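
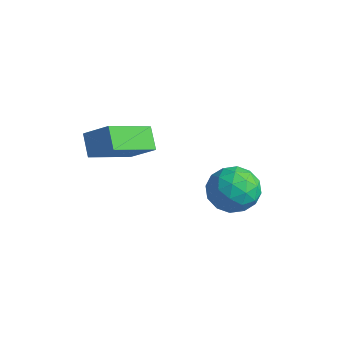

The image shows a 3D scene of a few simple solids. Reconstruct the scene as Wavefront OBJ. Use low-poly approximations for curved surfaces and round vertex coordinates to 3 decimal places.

v 0.29 -2.48 -1.559
v 0.255 -4.077 -0.687
v 1.06 -2.151 -0.925
v 1.025 -3.748 -0.053
v 0.875 -2.792 -2.107
v 0.84 -4.389 -1.235
v 1.645 -2.463 -1.473
v 1.61 -4.06 -0.601
v 3.141 -0.172 -3.284
v 3.444 -0.616 -4.011
v 1.896 0.136 -3.989
v 2.199 -0.308 -4.716
v 1.989 -0.764 -3.964
v 2.758 -0.954 -3.528
v 2.582 0.474 -4.472
v 3.351 0.284 -4.036
v 3.098 -0.217 -4.746
v 2.731 -0.981 -4.432
v 2.609 0.501 -3.568
v 2.242 -0.263 -3.254
v 3.402 -0.421 -3.586
v 1.938 -0.059 -4.414
v 1.815 -0.327 -3.972
v 1.992 -0.588 -4.4
v 2.999 -0.619 -3.302
v 3.176 -0.88 -3.729
v 2.321 -0.967 -3.701
v 2.164 0.4 -4.271
v 2.341 0.139 -4.698
v 3.348 0.108 -3.6
v 3.525 -0.153 -4.028
v 3.019 0.487 -4.299
v 3.376 -0.447 -4.445
v 2.644 -0.266 -4.859
v 2.87 0.193 -4.716
v 3.322 0.081 -4.46
v 3.161 -0.897 -4.26
v 2.429 -0.716 -4.675
v 2.305 -0.983 -4.232
v 2.758 -1.095 -3.976
v 2.957 -0.662 -4.692
v 2.911 0.236 -3.325
v 2.179 0.417 -3.74
v 2.582 0.615 -4.024
v 3.035 0.503 -3.768
v 2.696 -0.214 -3.141
v 1.964 -0.033 -3.555
v 2.018 -0.561 -3.54
v 2.47 -0.673 -3.284
v 2.383 0.182 -3.308
f 2 4 1
f 5 2 1
f 1 4 3
f 3 5 1
f 2 8 4
f 6 2 5
f 6 8 2
f 4 8 3
f 7 5 3
f 3 8 7
f 7 6 5
f 8 6 7
f 9 46 25
f 46 20 49
f 25 49 14
f 46 49 25
f 9 25 21
f 25 14 26
f 21 26 10
f 25 26 21
f 9 21 30
f 21 10 31
f 30 31 16
f 21 31 30
f 9 30 42
f 30 16 45
f 42 45 19
f 30 45 42
f 9 42 46
f 42 19 50
f 46 50 20
f 42 50 46
f 10 26 37
f 26 14 40
f 37 40 18
f 26 40 37
f 14 49 27
f 49 20 48
f 27 48 13
f 49 48 27
f 20 50 47
f 50 19 43
f 47 43 11
f 50 43 47
f 19 45 44
f 45 16 32
f 44 32 15
f 45 32 44
f 16 31 36
f 31 10 33
f 36 33 17
f 31 33 36
f 12 38 24
f 38 18 39
f 24 39 13
f 38 39 24
f 12 24 22
f 24 13 23
f 22 23 11
f 24 23 22
f 12 22 29
f 22 11 28
f 29 28 15
f 22 28 29
f 12 29 34
f 29 15 35
f 34 35 17
f 29 35 34
f 12 34 38
f 34 17 41
f 38 41 18
f 34 41 38
f 13 39 27
f 39 18 40
f 27 40 14
f 39 40 27
f 11 23 47
f 23 13 48
f 47 48 20
f 23 48 47
f 15 28 44
f 28 11 43
f 44 43 19
f 28 43 44
f 17 35 36
f 35 15 32
f 36 32 16
f 35 32 36
f 18 41 37
f 41 17 33
f 37 33 10
f 41 33 37



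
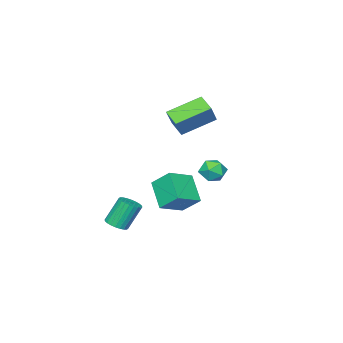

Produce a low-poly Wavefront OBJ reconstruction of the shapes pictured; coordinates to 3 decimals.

v -1.441 1.328 0.64
v -0.687 1.636 0.546
v -0.933 0.104 0.714
v -0.179 0.412 0.62
v -0.597 0.555 1.311
v -0.911 1.311 1.265
v -0.709 0.429 -0.005
v -1.023 1.185 -0.051
v -0.234 1.08 0.147
v -0.165 1.158 0.961
v -1.455 0.582 0.299
v -1.386 0.66 1.113
v 2.593 -2.73 -3.217
v 2.922 -3.24 -2.933
v 2.236 -2.86 -1.459
v 1.907 -2.35 -1.743
v 3.094 -3.045 -2.903
v 2.408 -2.666 -1.429
v 3.19 -2.802 -2.921
v 2.504 -2.423 -1.446
v 3.194 -2.549 -2.984
v 2.508 -2.169 -1.509
v 3.108 -2.323 -3.083
v 2.422 -1.943 -1.608
v 2.943 -2.158 -3.202
v 2.257 -1.779 -1.727
v 2.724 -2.081 -3.323
v 2.038 -1.702 -1.848
v 2.486 -2.103 -3.428
v 1.8 -1.723 -1.954
v 2.264 -2.22 -3.501
v 1.578 -1.84 -2.027
v 2.092 -2.414 -3.531
v 1.406 -2.035 -2.057
v 1.996 -2.657 -3.514
v 1.31 -2.278 -2.039
v 1.992 -2.911 -3.451
v 1.306 -2.531 -1.976
v 2.078 -3.137 -3.352
v 1.392 -2.757 -1.877
v 2.243 -3.301 -3.233
v 1.557 -2.922 -1.758
v 2.462 -3.378 -3.112
v 1.776 -2.999 -1.637
v 2.7 -3.357 -3.006
v 2.014 -2.977 -1.532
v -0.805 -1.273 2.57
v -1.119 -2.221 3.054
v -2.432 -0.291 3.441
v -2.745 -1.239 3.924
v -0.015 -0.961 3.696
v -0.328 -1.909 4.179
v -1.641 0.021 4.566
v -1.955 -0.927 5.05
v 0.844 -0.299 -0.221
v 2.269 -0.553 0.387
v 0.625 0.726 0.722
v 2.05 0.472 1.33
v 1.55 0.908 -1.37
v 2.975 0.654 -0.762
v 1.331 1.933 -0.427
v 2.756 1.679 0.181
f 1 12 6
f 1 6 2
f 1 2 8
f 1 8 11
f 1 11 12
f 2 6 10
f 6 12 5
f 12 11 3
f 11 8 7
f 8 2 9
f 4 10 5
f 4 5 3
f 4 3 7
f 4 7 9
f 4 9 10
f 5 10 6
f 3 5 12
f 7 3 11
f 9 7 8
f 10 9 2
f 14 13 17
f 14 17 15
f 15 17 18
f 15 18 16
f 17 13 19
f 17 19 18
f 18 19 20
f 18 20 16
f 19 13 21
f 19 21 20
f 20 21 22
f 20 22 16
f 21 13 23
f 21 23 22
f 22 23 24
f 22 24 16
f 23 13 25
f 23 25 24
f 24 25 26
f 24 26 16
f 25 13 27
f 25 27 26
f 26 27 28
f 26 28 16
f 27 13 29
f 27 29 28
f 28 29 30
f 28 30 16
f 29 13 31
f 29 31 30
f 30 31 32
f 30 32 16
f 31 13 33
f 31 33 32
f 32 33 34
f 32 34 16
f 33 13 35
f 33 35 34
f 34 35 36
f 34 36 16
f 35 13 37
f 35 37 36
f 36 37 38
f 36 38 16
f 37 13 39
f 37 39 38
f 38 39 40
f 38 40 16
f 39 13 41
f 39 41 40
f 40 41 42
f 40 42 16
f 41 13 43
f 41 43 42
f 42 43 44
f 42 44 16
f 43 13 45
f 43 45 44
f 44 45 46
f 44 46 16
f 45 13 14
f 45 14 46
f 46 14 15
f 46 15 16
f 48 50 47
f 51 48 47
f 47 50 49
f 49 51 47
f 48 54 50
f 52 48 51
f 52 54 48
f 50 54 49
f 53 51 49
f 49 54 53
f 53 52 51
f 54 52 53
f 56 58 55
f 59 56 55
f 55 58 57
f 57 59 55
f 56 62 58
f 60 56 59
f 60 62 56
f 58 62 57
f 61 59 57
f 57 62 61
f 61 60 59
f 62 60 61



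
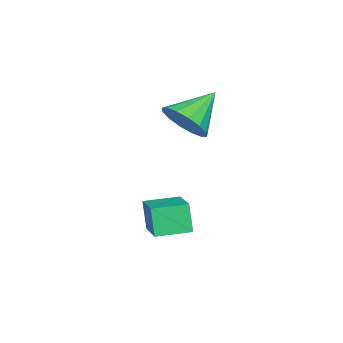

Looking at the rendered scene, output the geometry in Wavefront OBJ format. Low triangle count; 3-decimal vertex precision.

v 2.385 -3.432 -3.974
v 2.133 -3.659 -2.917
v 3.525 -2.701 -3.545
v 3.273 -2.929 -2.488
v 3.047 -4.431 -4.032
v 2.795 -4.659 -2.975
v 4.187 -3.701 -3.603
v 3.935 -3.928 -2.546
v 1.818 -3.641 0.254
v 2.436 -3.266 0.79
v 0.662 -3.039 1.166
v 2.347 -2.944 0.464
v 2.116 -2.81 0.083
v 1.805 -2.898 -0.253
v 1.498 -3.185 -0.453
v 1.276 -3.595 -0.463
v 1.199 -4.017 -0.281
v 1.288 -4.338 0.044
v 1.519 -4.473 0.426
v 1.83 -4.385 0.762
v 2.138 -4.097 0.961
v 2.359 -3.688 0.972
f 2 4 1
f 5 2 1
f 1 4 3
f 3 5 1
f 2 8 4
f 6 2 5
f 6 8 2
f 4 8 3
f 7 5 3
f 3 8 7
f 7 6 5
f 8 6 7
f 10 9 12
f 10 12 11
f 12 9 13
f 12 13 11
f 13 9 14
f 13 14 11
f 14 9 15
f 14 15 11
f 15 9 16
f 15 16 11
f 16 9 17
f 16 17 11
f 17 9 18
f 17 18 11
f 18 9 19
f 18 19 11
f 19 9 20
f 19 20 11
f 20 9 21
f 20 21 11
f 21 9 22
f 21 22 11
f 22 9 10
f 22 10 11



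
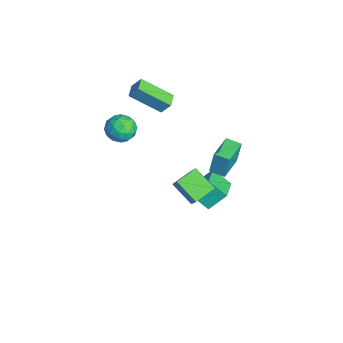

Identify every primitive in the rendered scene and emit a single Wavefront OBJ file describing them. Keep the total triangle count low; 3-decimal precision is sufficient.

v -0.225 3.659 -4.548
v -0.906 2.776 -3.701
v -0.198 4.679 -3.462
v -0.879 3.796 -2.616
v 1.199 3.064 -4.024
v 0.518 2.181 -3.178
v 1.226 4.084 -2.939
v 0.545 3.201 -2.092
v 2.284 1.846 -2.044
v 1.191 1.032 -1.166
v 1.683 3.018 -1.705
v 0.591 2.204 -0.828
v 3.029 1.936 -1.032
v 1.937 1.122 -0.155
v 2.429 3.108 -0.694
v 1.336 2.294 0.184
v -2.425 -0.312 1.169
v -1.485 -0.538 1.138
v -2.795 -1.822 0.982
v -1.855 -2.048 0.951
v -2.252 -1.743 1.779
v -2.024 -0.81 1.894
v -2.256 -1.55 0.226
v -2.028 -0.617 0.341
v -1.381 -1.303 0.555
v -1.378 -1.423 1.515
v -2.902 -0.937 0.605
v -2.899 -1.057 1.565
v -1.923 -0.293 1.17
v -2.357 -2.067 0.95
v -2.59 -1.888 1.436
v -2.038 -2.021 1.418
v -2.239 -0.453 1.615
v -1.687 -0.586 1.596
v -2.137 -1.294 1.973
v -2.593 -1.774 0.524
v -2.041 -1.907 0.505
v -2.242 -0.339 0.702
v -1.69 -0.472 0.684
v -2.143 -1.066 0.147
v -1.309 -0.875 0.809
v -1.526 -1.762 0.699
v -1.762 -1.47 0.273
v -1.628 -0.921 0.341
v -1.307 -0.946 1.373
v -1.524 -1.833 1.263
v -1.758 -1.654 1.75
v -1.624 -1.105 1.818
v -1.246 -1.395 1.031
v -2.756 -0.527 0.857
v -2.973 -1.414 0.747
v -2.656 -1.255 0.302
v -2.522 -0.706 0.37
v -2.754 -0.598 1.421
v -2.971 -1.485 1.311
v -2.652 -1.439 1.779
v -2.518 -0.89 1.847
v -3.034 -0.965 1.089
v -2.565 1.351 2.523
v -3.144 -0.333 3.799
v -2.311 1.84 3.284
v -2.889 0.157 4.56
v -1.751 1.023 2.46
v -2.329 -0.66 3.736
v -1.496 1.513 3.221
v -2.075 -0.171 4.497
v 4.289 2.337 3.051
v 4.283 2.577 4.491
v 2.969 3.296 2.885
v 2.963 3.537 4.325
v 4.817 3.043 2.935
v 4.811 3.284 4.375
v 3.497 4.003 2.769
v 3.491 4.243 4.209
f 2 4 1
f 5 2 1
f 1 4 3
f 3 5 1
f 2 8 4
f 6 2 5
f 6 8 2
f 4 8 3
f 7 5 3
f 3 8 7
f 7 6 5
f 8 6 7
f 10 12 9
f 13 10 9
f 9 12 11
f 11 13 9
f 10 16 12
f 14 10 13
f 14 16 10
f 12 16 11
f 15 13 11
f 11 16 15
f 15 14 13
f 16 14 15
f 17 54 33
f 54 28 57
f 33 57 22
f 54 57 33
f 17 33 29
f 33 22 34
f 29 34 18
f 33 34 29
f 17 29 38
f 29 18 39
f 38 39 24
f 29 39 38
f 17 38 50
f 38 24 53
f 50 53 27
f 38 53 50
f 17 50 54
f 50 27 58
f 54 58 28
f 50 58 54
f 18 34 45
f 34 22 48
f 45 48 26
f 34 48 45
f 22 57 35
f 57 28 56
f 35 56 21
f 57 56 35
f 28 58 55
f 58 27 51
f 55 51 19
f 58 51 55
f 27 53 52
f 53 24 40
f 52 40 23
f 53 40 52
f 24 39 44
f 39 18 41
f 44 41 25
f 39 41 44
f 20 46 32
f 46 26 47
f 32 47 21
f 46 47 32
f 20 32 30
f 32 21 31
f 30 31 19
f 32 31 30
f 20 30 37
f 30 19 36
f 37 36 23
f 30 36 37
f 20 37 42
f 37 23 43
f 42 43 25
f 37 43 42
f 20 42 46
f 42 25 49
f 46 49 26
f 42 49 46
f 21 47 35
f 47 26 48
f 35 48 22
f 47 48 35
f 19 31 55
f 31 21 56
f 55 56 28
f 31 56 55
f 23 36 52
f 36 19 51
f 52 51 27
f 36 51 52
f 25 43 44
f 43 23 40
f 44 40 24
f 43 40 44
f 26 49 45
f 49 25 41
f 45 41 18
f 49 41 45
f 60 62 59
f 63 60 59
f 59 62 61
f 61 63 59
f 60 66 62
f 64 60 63
f 64 66 60
f 62 66 61
f 65 63 61
f 61 66 65
f 65 64 63
f 66 64 65
f 68 70 67
f 71 68 67
f 67 70 69
f 69 71 67
f 68 74 70
f 72 68 71
f 72 74 68
f 70 74 69
f 73 71 69
f 69 74 73
f 73 72 71
f 74 72 73



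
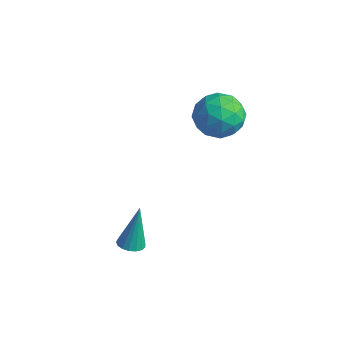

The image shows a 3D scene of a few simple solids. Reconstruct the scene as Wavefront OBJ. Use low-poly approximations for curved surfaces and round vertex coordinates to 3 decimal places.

v -1.281 -4.004 -2.212
v -0.705 -3.937 -2.219
v -1.319 -3.496 -0.268
v -0.802 -3.686 -2.286
v -1.009 -3.507 -2.337
v -1.278 -3.443 -2.359
v -1.548 -3.507 -2.347
v -1.756 -3.685 -2.305
v -1.856 -3.936 -2.241
v -1.825 -4.203 -2.171
v -1.668 -4.424 -2.11
v -1.423 -4.549 -2.073
v -1.146 -4.549 -2.067
v -0.899 -4.424 -2.095
v -0.74 -4.203 -2.15
v -2.016 1.754 1.853
v -1.115 1.083 1.691
v -2.405 0.857 3.409
v -1.504 0.186 3.247
v -1.357 1.282 3.502
v -1.116 1.837 2.541
v -2.404 0.103 2.559
v -2.163 0.658 1.598
v -1.354 0.063 2.128
v -0.707 0.791 2.71
v -2.813 1.149 2.39
v -2.166 1.877 2.972
v -1.531 1.498 1.636
v -1.989 0.442 3.464
v -1.902 1.087 3.614
v -1.372 0.693 3.519
v -1.532 1.941 2.135
v -1.002 1.546 2.04
v -1.144 1.663 3.104
v -2.518 0.394 3.06
v -1.988 -0.001 2.965
v -2.148 1.247 1.581
v -1.618 0.853 1.486
v -2.376 0.277 1.996
v -1.142 0.503 1.797
v -1.371 -0.024 2.711
v -1.9 -0.073 2.307
v -1.759 0.253 1.742
v -0.762 0.932 2.14
v -0.99 0.404 3.054
v -0.904 1.049 3.204
v -0.763 1.375 2.639
v -0.903 0.332 2.396
v -2.53 1.536 2.046
v -2.758 1.008 2.96
v -2.757 0.565 2.461
v -2.616 0.891 1.896
v -2.149 1.964 2.389
v -2.378 1.437 3.303
v -1.761 1.687 3.358
v -1.62 2.013 2.793
v -2.617 1.608 2.704
f 2 1 4
f 2 4 3
f 4 1 5
f 4 5 3
f 5 1 6
f 5 6 3
f 6 1 7
f 6 7 3
f 7 1 8
f 7 8 3
f 8 1 9
f 8 9 3
f 9 1 10
f 9 10 3
f 10 1 11
f 10 11 3
f 11 1 12
f 11 12 3
f 12 1 13
f 12 13 3
f 13 1 14
f 13 14 3
f 14 1 15
f 14 15 3
f 15 1 2
f 15 2 3
f 16 53 32
f 53 27 56
f 32 56 21
f 53 56 32
f 16 32 28
f 32 21 33
f 28 33 17
f 32 33 28
f 16 28 37
f 28 17 38
f 37 38 23
f 28 38 37
f 16 37 49
f 37 23 52
f 49 52 26
f 37 52 49
f 16 49 53
f 49 26 57
f 53 57 27
f 49 57 53
f 17 33 44
f 33 21 47
f 44 47 25
f 33 47 44
f 21 56 34
f 56 27 55
f 34 55 20
f 56 55 34
f 27 57 54
f 57 26 50
f 54 50 18
f 57 50 54
f 26 52 51
f 52 23 39
f 51 39 22
f 52 39 51
f 23 38 43
f 38 17 40
f 43 40 24
f 38 40 43
f 19 45 31
f 45 25 46
f 31 46 20
f 45 46 31
f 19 31 29
f 31 20 30
f 29 30 18
f 31 30 29
f 19 29 36
f 29 18 35
f 36 35 22
f 29 35 36
f 19 36 41
f 36 22 42
f 41 42 24
f 36 42 41
f 19 41 45
f 41 24 48
f 45 48 25
f 41 48 45
f 20 46 34
f 46 25 47
f 34 47 21
f 46 47 34
f 18 30 54
f 30 20 55
f 54 55 27
f 30 55 54
f 22 35 51
f 35 18 50
f 51 50 26
f 35 50 51
f 24 42 43
f 42 22 39
f 43 39 23
f 42 39 43
f 25 48 44
f 48 24 40
f 44 40 17
f 48 40 44



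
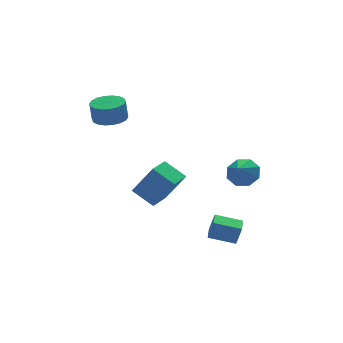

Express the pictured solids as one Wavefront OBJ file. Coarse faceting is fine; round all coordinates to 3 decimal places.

v -1.206 2.934 2.338
v -0.663 2.171 2.423
v -0.771 2.224 3.586
v -1.314 2.986 3.502
v -0.386 2.485 2.434
v -0.494 2.537 3.598
v -0.272 2.887 2.427
v -0.379 2.939 3.59
v -0.342 3.298 2.402
v -0.45 3.351 3.565
v -0.584 3.638 2.364
v -0.691 3.69 3.528
v -0.949 3.838 2.321
v -1.056 3.89 3.485
v -1.365 3.859 2.282
v -1.472 3.911 3.446
v -1.749 3.696 2.254
v -1.857 3.749 3.417
v -2.026 3.383 2.242
v -2.134 3.435 3.406
v -2.141 2.981 2.25
v -2.248 3.033 3.413
v -2.07 2.569 2.275
v -2.178 2.622 3.438
v -1.829 2.23 2.312
v -1.936 2.282 3.476
v -1.464 2.03 2.355
v -1.571 2.082 3.519
v -1.048 2.009 2.394
v -1.155 2.061 3.558
v -1.126 -1.728 -1.757
v -0.289 -2.398 -0.045
v -1.791 -0.672 -1.019
v -0.954 -1.342 0.694
v 0.014 -0.858 -1.974
v 0.851 -1.528 -0.261
v -0.651 0.198 -1.235
v 0.186 -0.472 0.477
v 0.889 -3.738 -3.57
v 1.138 -3.869 -2.496
v 1.429 -2.897 -3.593
v 1.678 -3.027 -2.519
v 2.082 -4.513 -3.941
v 2.331 -4.643 -2.867
v 2.622 -3.671 -3.964
v 2.871 -3.802 -2.89
v 3.28 -3.059 0.145
v 4.026 -3.417 0.524
v 2.62 -3.621 0.915
v 3.846 -2.809 0.813
v 3.334 -2.348 0.71
v 2.791 -2.303 0.276
v 2.535 -2.702 -0.234
v 2.715 -3.309 -0.523
v 3.227 -3.77 -0.42
v 3.77 -3.815 0.014
f 2 1 5
f 2 5 3
f 3 5 6
f 3 6 4
f 5 1 7
f 5 7 6
f 6 7 8
f 6 8 4
f 7 1 9
f 7 9 8
f 8 9 10
f 8 10 4
f 9 1 11
f 9 11 10
f 10 11 12
f 10 12 4
f 11 1 13
f 11 13 12
f 12 13 14
f 12 14 4
f 13 1 15
f 13 15 14
f 14 15 16
f 14 16 4
f 15 1 17
f 15 17 16
f 16 17 18
f 16 18 4
f 17 1 19
f 17 19 18
f 18 19 20
f 18 20 4
f 19 1 21
f 19 21 20
f 20 21 22
f 20 22 4
f 21 1 23
f 21 23 22
f 22 23 24
f 22 24 4
f 23 1 25
f 23 25 24
f 24 25 26
f 24 26 4
f 25 1 27
f 25 27 26
f 26 27 28
f 26 28 4
f 27 1 29
f 27 29 28
f 28 29 30
f 28 30 4
f 29 1 2
f 29 2 30
f 30 2 3
f 30 3 4
f 32 34 31
f 35 32 31
f 31 34 33
f 33 35 31
f 32 38 34
f 36 32 35
f 36 38 32
f 34 38 33
f 37 35 33
f 33 38 37
f 37 36 35
f 38 36 37
f 40 42 39
f 43 40 39
f 39 42 41
f 41 43 39
f 40 46 42
f 44 40 43
f 44 46 40
f 42 46 41
f 45 43 41
f 41 46 45
f 45 44 43
f 46 44 45
f 48 47 50
f 48 50 49
f 50 47 51
f 50 51 49
f 51 47 52
f 51 52 49
f 52 47 53
f 52 53 49
f 53 47 54
f 53 54 49
f 54 47 55
f 54 55 49
f 55 47 56
f 55 56 49
f 56 47 48
f 56 48 49



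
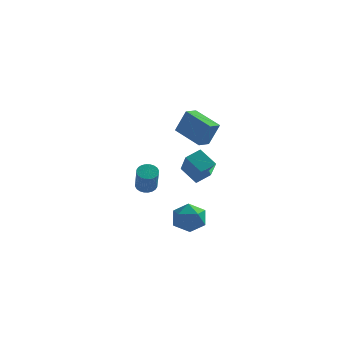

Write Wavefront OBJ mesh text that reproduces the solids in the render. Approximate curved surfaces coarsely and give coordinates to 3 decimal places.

v 0.568 -0.724 0.207
v -0.489 -0.349 1.094
v -0.154 0.633 -1.225
v -1.211 1.008 -0.337
v 1.211 0.072 0.637
v 0.154 0.447 1.525
v 0.489 1.429 -0.794
v -0.568 1.804 0.093
v -0.733 1.309 -3.583
v 0.332 0.875 -3.462
v -1.272 -0.255 -4.458
v -0.207 -0.689 -4.337
v -0.882 -0.548 -3.409
v -0.55 0.419 -2.868
v -0.39 0.201 -5.052
v -0.058 1.168 -4.511
v 0.544 0.19 -4.37
v 0.24 -0.273 -3.354
v -1.18 0.893 -4.566
v -1.484 0.43 -3.55
v -1.11 -0.374 3.187
v -0.45 -0.405 4.721
v -0.772 0.44 3.059
v -0.112 0.408 4.593
v 0.572 -1.188 2.447
v 1.232 -1.22 3.981
v 0.91 -0.375 2.319
v 1.57 -0.406 3.853
v -3.821 2.38 -2.45
v -3.172 2.505 -2.56
v -2.691 1.386 -1
v -3.339 1.26 -0.89
v -3.235 2.702 -2.4
v -2.754 1.582 -0.839
v -3.388 2.849 -2.247
v -2.907 1.73 -0.686
v -3.606 2.925 -2.125
v -3.125 1.806 -0.565
v -3.857 2.918 -2.053
v -3.376 1.799 -0.492
v -4.103 2.829 -2.041
v -3.622 1.71 -0.48
v -4.305 2.672 -2.092
v -3.824 1.552 -0.531
v -4.434 2.47 -2.197
v -3.953 1.35 -0.636
v -4.469 2.254 -2.34
v -3.988 1.135 -0.78
v -4.406 2.058 -2.501
v -3.925 0.938 -0.94
v -4.253 1.91 -2.654
v -3.772 0.791 -1.093
v -4.035 1.834 -2.775
v -3.554 0.715 -1.215
v -3.784 1.841 -2.848
v -3.303 0.722 -1.287
v -3.538 1.93 -2.86
v -3.057 0.811 -1.299
v -3.336 2.088 -2.809
v -2.855 0.968 -1.248
v -3.207 2.29 -2.704
v -2.726 1.17 -1.143
f 2 4 1
f 5 2 1
f 1 4 3
f 3 5 1
f 2 8 4
f 6 2 5
f 6 8 2
f 4 8 3
f 7 5 3
f 3 8 7
f 7 6 5
f 8 6 7
f 9 20 14
f 9 14 10
f 9 10 16
f 9 16 19
f 9 19 20
f 10 14 18
f 14 20 13
f 20 19 11
f 19 16 15
f 16 10 17
f 12 18 13
f 12 13 11
f 12 11 15
f 12 15 17
f 12 17 18
f 13 18 14
f 11 13 20
f 15 11 19
f 17 15 16
f 18 17 10
f 22 24 21
f 25 22 21
f 21 24 23
f 23 25 21
f 22 28 24
f 26 22 25
f 26 28 22
f 24 28 23
f 27 25 23
f 23 28 27
f 27 26 25
f 28 26 27
f 30 29 33
f 30 33 31
f 31 33 34
f 31 34 32
f 33 29 35
f 33 35 34
f 34 35 36
f 34 36 32
f 35 29 37
f 35 37 36
f 36 37 38
f 36 38 32
f 37 29 39
f 37 39 38
f 38 39 40
f 38 40 32
f 39 29 41
f 39 41 40
f 40 41 42
f 40 42 32
f 41 29 43
f 41 43 42
f 42 43 44
f 42 44 32
f 43 29 45
f 43 45 44
f 44 45 46
f 44 46 32
f 45 29 47
f 45 47 46
f 46 47 48
f 46 48 32
f 47 29 49
f 47 49 48
f 48 49 50
f 48 50 32
f 49 29 51
f 49 51 50
f 50 51 52
f 50 52 32
f 51 29 53
f 51 53 52
f 52 53 54
f 52 54 32
f 53 29 55
f 53 55 54
f 54 55 56
f 54 56 32
f 55 29 57
f 55 57 56
f 56 57 58
f 56 58 32
f 57 29 59
f 57 59 58
f 58 59 60
f 58 60 32
f 59 29 61
f 59 61 60
f 60 61 62
f 60 62 32
f 61 29 30
f 61 30 62
f 62 30 31
f 62 31 32



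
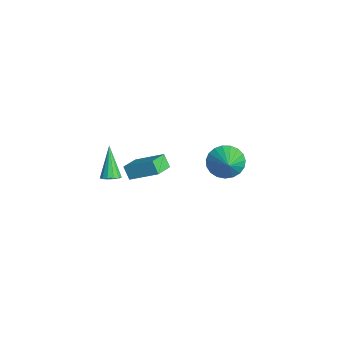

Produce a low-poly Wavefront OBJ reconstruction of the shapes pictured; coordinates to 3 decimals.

v -0.114 -3.88 1.154
v 0.264 -3.549 1.351
v -1.106 -3.7 2.766
v 0.063 -3.372 1.207
v -0.196 -3.357 1.046
v -0.428 -3.507 0.92
v -0.561 -3.776 0.868
v -0.552 -4.078 0.907
v -0.404 -4.316 1.025
v -0.164 -4.416 1.183
v 0.091 -4.346 1.333
v 0.281 -4.127 1.425
v 0.346 -3.83 1.432
v -1.162 -2.381 1.315
v -0.255 -1.138 2.249
v -0.718 -2.197 0.638
v 0.189 -0.954 1.572
v -0.389 -3.166 1.608
v 0.518 -1.923 2.542
v 0.055 -2.982 0.931
v 0.962 -1.739 1.865
v -3.488 3.035 -2.121
v -2.9 3.285 -2.953
v -2.172 2.805 -1.259
v -2.958 3.674 -2.762
v -3.107 3.952 -2.46
v -3.322 4.071 -2.1
v -3.566 4.011 -1.743
v -3.796 3.782 -1.451
v -3.974 3.424 -1.275
v -4.067 2.999 -1.245
v -4.061 2.58 -1.367
v -3.955 2.239 -1.619
v -3.769 2.036 -1.957
v -3.534 2.006 -2.324
v -3.292 2.153 -2.656
v -3.083 2.453 -2.895
v -2.945 2.854 -3
f 2 1 4
f 2 4 3
f 4 1 5
f 4 5 3
f 5 1 6
f 5 6 3
f 6 1 7
f 6 7 3
f 7 1 8
f 7 8 3
f 8 1 9
f 8 9 3
f 9 1 10
f 9 10 3
f 10 1 11
f 10 11 3
f 11 1 12
f 11 12 3
f 12 1 13
f 12 13 3
f 13 1 2
f 13 2 3
f 15 17 14
f 18 15 14
f 14 17 16
f 16 18 14
f 15 21 17
f 19 15 18
f 19 21 15
f 17 21 16
f 20 18 16
f 16 21 20
f 20 19 18
f 21 19 20
f 23 22 25
f 23 25 24
f 25 22 26
f 25 26 24
f 26 22 27
f 26 27 24
f 27 22 28
f 27 28 24
f 28 22 29
f 28 29 24
f 29 22 30
f 29 30 24
f 30 22 31
f 30 31 24
f 31 22 32
f 31 32 24
f 32 22 33
f 32 33 24
f 33 22 34
f 33 34 24
f 34 22 35
f 34 35 24
f 35 22 36
f 35 36 24
f 36 22 37
f 36 37 24
f 37 22 38
f 37 38 24
f 38 22 23
f 38 23 24



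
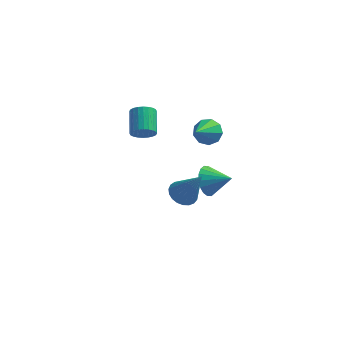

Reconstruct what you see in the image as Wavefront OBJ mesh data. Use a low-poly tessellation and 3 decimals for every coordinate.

v -0.415 -1.496 -0.131
v 0.052 -0.992 -0.268
v 0.455 -1.864 1.471
v -0.154 -0.846 -0.123
v -0.405 -0.812 0.021
v -0.657 -0.897 0.138
v -0.868 -1.085 0.209
v -1 -1.344 0.221
v -1.031 -1.629 0.172
v -0.955 -1.892 0.071
v -0.786 -2.085 -0.065
v -0.553 -2.177 -0.213
v -0.295 -2.151 -0.347
v -0.059 -2.011 -0.443
v 0.116 -1.783 -0.485
v 0.2 -1.505 -0.467
v 0.177 -1.225 -0.39
v 0.158 1.24 1.889
v 0.696 0.894 1.604
v -0.158 -0.06 2.871
v 0.845 1.145 1.984
v 0.672 1.44 2.319
v 0.259 1.642 2.453
v -0.202 1.655 2.322
v -0.494 1.474 1.989
v -0.481 1.184 1.609
v -0.169 0.919 1.359
v 0.296 0.805 1.358
v -2.589 0.552 1.9
v -2.08 0.783 1.682
v -2.322 1.9 2.302
v -2.831 1.668 2.52
v -2.233 0.843 1.515
v -2.475 1.959 2.135
v -2.44 0.858 1.406
v -2.682 1.975 2.027
v -2.669 0.827 1.373
v -2.911 1.944 1.993
v -2.887 0.754 1.42
v -3.129 1.87 2.04
v -3.059 0.65 1.54
v -3.301 1.766 2.16
v -3.159 0.531 1.715
v -3.401 1.648 2.335
v -3.173 0.415 1.918
v -3.415 1.532 2.538
v -3.098 0.32 2.118
v -3.34 1.437 2.738
v -2.945 0.261 2.285
v -3.187 1.377 2.905
v -2.738 0.245 2.393
v -2.98 1.362 3.014
v -2.509 0.276 2.427
v -2.751 1.393 3.047
v -2.291 0.35 2.38
v -2.533 1.466 3
v -2.119 0.454 2.26
v -2.361 1.57 2.88
v -2.019 0.572 2.085
v -2.261 1.689 2.705
v -2.005 0.688 1.882
v -2.247 1.805 2.502
v -0.219 3.599 -3.659
v 0.037 3.162 -4.354
v 0.939 3.421 -3.121
v 0.132 3.522 -4.44
v 0.158 3.898 -4.372
v 0.109 4.214 -4.162
v -0.005 4.409 -3.853
v -0.161 4.443 -3.505
v -0.329 4.31 -3.188
v -0.475 4.036 -2.964
v -0.571 3.675 -2.878
v -0.596 3.3 -2.947
v -0.548 2.983 -3.156
v -0.434 2.789 -3.466
v -0.277 2.755 -3.813
v -0.109 2.888 -4.13
f 2 1 4
f 2 4 3
f 4 1 5
f 4 5 3
f 5 1 6
f 5 6 3
f 6 1 7
f 6 7 3
f 7 1 8
f 7 8 3
f 8 1 9
f 8 9 3
f 9 1 10
f 9 10 3
f 10 1 11
f 10 11 3
f 11 1 12
f 11 12 3
f 12 1 13
f 12 13 3
f 13 1 14
f 13 14 3
f 14 1 15
f 14 15 3
f 15 1 16
f 15 16 3
f 16 1 17
f 16 17 3
f 17 1 2
f 17 2 3
f 19 18 21
f 19 21 20
f 21 18 22
f 21 22 20
f 22 18 23
f 22 23 20
f 23 18 24
f 23 24 20
f 24 18 25
f 24 25 20
f 25 18 26
f 25 26 20
f 26 18 27
f 26 27 20
f 27 18 28
f 27 28 20
f 28 18 19
f 28 19 20
f 30 29 33
f 30 33 31
f 31 33 34
f 31 34 32
f 33 29 35
f 33 35 34
f 34 35 36
f 34 36 32
f 35 29 37
f 35 37 36
f 36 37 38
f 36 38 32
f 37 29 39
f 37 39 38
f 38 39 40
f 38 40 32
f 39 29 41
f 39 41 40
f 40 41 42
f 40 42 32
f 41 29 43
f 41 43 42
f 42 43 44
f 42 44 32
f 43 29 45
f 43 45 44
f 44 45 46
f 44 46 32
f 45 29 47
f 45 47 46
f 46 47 48
f 46 48 32
f 47 29 49
f 47 49 48
f 48 49 50
f 48 50 32
f 49 29 51
f 49 51 50
f 50 51 52
f 50 52 32
f 51 29 53
f 51 53 52
f 52 53 54
f 52 54 32
f 53 29 55
f 53 55 54
f 54 55 56
f 54 56 32
f 55 29 57
f 55 57 56
f 56 57 58
f 56 58 32
f 57 29 59
f 57 59 58
f 58 59 60
f 58 60 32
f 59 29 61
f 59 61 60
f 60 61 62
f 60 62 32
f 61 29 30
f 61 30 62
f 62 30 31
f 62 31 32
f 64 63 66
f 64 66 65
f 66 63 67
f 66 67 65
f 67 63 68
f 67 68 65
f 68 63 69
f 68 69 65
f 69 63 70
f 69 70 65
f 70 63 71
f 70 71 65
f 71 63 72
f 71 72 65
f 72 63 73
f 72 73 65
f 73 63 74
f 73 74 65
f 74 63 75
f 74 75 65
f 75 63 76
f 75 76 65
f 76 63 77
f 76 77 65
f 77 63 78
f 77 78 65
f 78 63 64
f 78 64 65



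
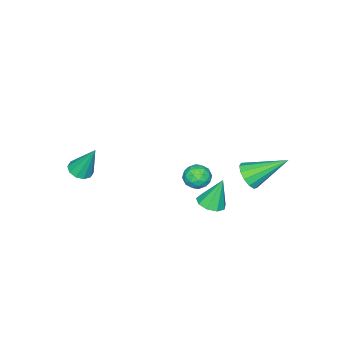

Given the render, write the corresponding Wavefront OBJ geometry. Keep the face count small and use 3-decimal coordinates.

v 0.393 2.109 -0.269
v 0.771 2.697 -0.301
v -0.013 2.451 1.209
v 0.323 2.783 -0.444
v -0.093 2.554 -0.505
v -0.282 2.116 -0.456
v -0.154 1.675 -0.319
v 0.229 1.437 -0.158
v 0.689 1.514 -0.05
v 1.011 1.869 -0.043
v 1.043 2.336 -0.143
v 1.273 2.688 2.171
v 1.843 2.444 2.458
v 0.937 1.656 1.962
v 1.507 1.412 2.249
v 1.032 1.714 2.636
v 1.24 2.352 2.766
v 1.54 1.748 1.654
v 1.748 2.386 1.784
v 2.008 1.863 2.139
v 1.695 1.842 2.745
v 1.085 2.258 1.675
v 0.772 2.237 2.281
v 1.588 2.657 2.333
v 1.192 1.443 2.087
v 0.913 1.621 2.315
v 1.248 1.477 2.483
v 1.233 2.603 2.514
v 1.568 2.459 2.682
v 1.091 2.03 2.787
v 1.212 1.641 1.738
v 1.547 1.497 1.906
v 1.532 2.623 1.937
v 1.867 2.479 2.105
v 1.689 2.07 1.633
v 2.02 2.172 2.314
v 1.822 1.565 2.191
v 1.842 1.762 1.842
v 1.964 2.138 1.918
v 1.835 2.16 2.67
v 1.638 1.553 2.547
v 1.359 1.731 2.775
v 1.481 2.106 2.851
v 1.933 1.818 2.483
v 1.142 2.547 1.873
v 0.945 1.94 1.75
v 1.299 1.994 1.569
v 1.421 2.369 1.645
v 0.958 2.535 2.229
v 0.76 1.928 2.106
v 0.816 1.962 2.502
v 0.938 2.338 2.578
v 0.847 2.282 1.937
v -2.119 2.407 0.051
v -1.744 2.96 -0.331
v -3.101 3.873 1.209
v -2.111 2.888 -0.55
v -2.481 2.663 -0.579
v -2.736 2.356 -0.407
v -2.795 2.066 -0.09
v -2.64 1.884 0.272
v -2.32 1.868 0.564
v -1.936 2.023 0.693
v -1.61 2.3 0.619
v -1.446 2.611 0.364
v -1.496 2.857 0.01
v 3.136 -3.033 1.384
v 3.5 -3.474 1.624
v 3.004 -2.267 2.996
v 3.725 -3.187 1.506
v 3.724 -2.841 1.341
v 3.499 -2.568 1.193
v 3.136 -2.473 1.118
v 2.773 -2.592 1.144
v 2.548 -2.88 1.262
v 2.549 -3.226 1.427
v 2.773 -3.498 1.575
v 3.137 -3.593 1.65
f 2 1 4
f 2 4 3
f 4 1 5
f 4 5 3
f 5 1 6
f 5 6 3
f 6 1 7
f 6 7 3
f 7 1 8
f 7 8 3
f 8 1 9
f 8 9 3
f 9 1 10
f 9 10 3
f 10 1 11
f 10 11 3
f 11 1 2
f 11 2 3
f 12 49 28
f 49 23 52
f 28 52 17
f 49 52 28
f 12 28 24
f 28 17 29
f 24 29 13
f 28 29 24
f 12 24 33
f 24 13 34
f 33 34 19
f 24 34 33
f 12 33 45
f 33 19 48
f 45 48 22
f 33 48 45
f 12 45 49
f 45 22 53
f 49 53 23
f 45 53 49
f 13 29 40
f 29 17 43
f 40 43 21
f 29 43 40
f 17 52 30
f 52 23 51
f 30 51 16
f 52 51 30
f 23 53 50
f 53 22 46
f 50 46 14
f 53 46 50
f 22 48 47
f 48 19 35
f 47 35 18
f 48 35 47
f 19 34 39
f 34 13 36
f 39 36 20
f 34 36 39
f 15 41 27
f 41 21 42
f 27 42 16
f 41 42 27
f 15 27 25
f 27 16 26
f 25 26 14
f 27 26 25
f 15 25 32
f 25 14 31
f 32 31 18
f 25 31 32
f 15 32 37
f 32 18 38
f 37 38 20
f 32 38 37
f 15 37 41
f 37 20 44
f 41 44 21
f 37 44 41
f 16 42 30
f 42 21 43
f 30 43 17
f 42 43 30
f 14 26 50
f 26 16 51
f 50 51 23
f 26 51 50
f 18 31 47
f 31 14 46
f 47 46 22
f 31 46 47
f 20 38 39
f 38 18 35
f 39 35 19
f 38 35 39
f 21 44 40
f 44 20 36
f 40 36 13
f 44 36 40
f 55 54 57
f 55 57 56
f 57 54 58
f 57 58 56
f 58 54 59
f 58 59 56
f 59 54 60
f 59 60 56
f 60 54 61
f 60 61 56
f 61 54 62
f 61 62 56
f 62 54 63
f 62 63 56
f 63 54 64
f 63 64 56
f 64 54 65
f 64 65 56
f 65 54 66
f 65 66 56
f 66 54 55
f 66 55 56
f 68 67 70
f 68 70 69
f 70 67 71
f 70 71 69
f 71 67 72
f 71 72 69
f 72 67 73
f 72 73 69
f 73 67 74
f 73 74 69
f 74 67 75
f 74 75 69
f 75 67 76
f 75 76 69
f 76 67 77
f 76 77 69
f 77 67 78
f 77 78 69
f 78 67 68
f 78 68 69



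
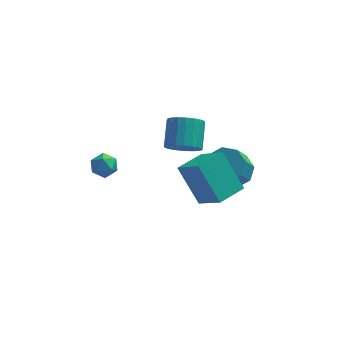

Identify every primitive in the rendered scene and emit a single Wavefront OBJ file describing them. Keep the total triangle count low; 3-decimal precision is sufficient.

v 3.901 3.632 -2.696
v 4.678 2.951 -2.814
v 4.217 2.228 -1.683
v 3.439 2.908 -1.564
v 4.876 3.561 -2.343
v 4.415 2.838 -1.212
v 4.503 4.213 -2.079
v 4.042 3.489 -0.947
v 3.777 4.524 -2.176
v 3.316 3.8 -1.044
v 3.123 4.312 -2.577
v 2.662 3.589 -1.446
v 2.925 3.702 -3.048
v 2.464 2.979 -1.917
v 3.298 3.051 -3.313
v 2.837 2.327 -2.181
v 4.024 2.74 -3.216
v 3.563 2.016 -2.084
v -2.031 -1.609 3.576
v -1.652 -1.539 2.999
v -2.288 -2.661 3.281
v -1.909 -2.591 2.704
v -1.597 -2.613 3.323
v -1.438 -1.962 3.506
v -2.502 -2.238 2.774
v -2.343 -1.587 2.957
v -1.943 -1.928 2.503
v -1.384 -2.159 2.843
v -2.556 -2.041 3.437
v -1.997 -2.272 3.777
v 3.174 -3.037 1.441
v 2.198 -2.089 3.132
v 2.232 -2.028 0.332
v 1.257 -1.08 2.023
v 4.243 -2 1.477
v 3.268 -1.052 3.168
v 3.302 -0.991 0.368
v 2.326 -0.043 2.059
v 1.462 2.908 -0.298
v 2.371 2.931 -0.44
v 2.487 4.196 0.517
v 1.578 4.172 0.658
v 2.241 3.156 -0.721
v 2.357 4.421 0.236
v 1.976 3.338 -0.929
v 2.092 4.602 0.028
v 1.623 3.445 -1.028
v 1.738 4.71 -0.071
v 1.241 3.459 -1.001
v 1.357 4.724 -0.044
v 0.898 3.378 -0.852
v 1.014 4.643 0.105
v 0.653 3.216 -0.608
v 0.768 4.481 0.349
v 0.547 3 -0.31
v 0.663 4.265 0.647
v 0.6 2.769 -0.01
v 0.715 4.033 0.946
v 0.801 2.561 0.24
v 0.917 3.826 1.196
v 1.117 2.413 0.397
v 1.233 3.678 1.353
v 1.493 2.351 0.433
v 1.609 3.616 1.39
v 1.863 2.385 0.344
v 1.979 3.65 1.301
v 2.164 2.509 0.143
v 2.28 3.774 1.1
v 2.344 2.703 -0.134
v 2.46 3.967 0.823
f 2 1 5
f 2 5 3
f 3 5 6
f 3 6 4
f 5 1 7
f 5 7 6
f 6 7 8
f 6 8 4
f 7 1 9
f 7 9 8
f 8 9 10
f 8 10 4
f 9 1 11
f 9 11 10
f 10 11 12
f 10 12 4
f 11 1 13
f 11 13 12
f 12 13 14
f 12 14 4
f 13 1 15
f 13 15 14
f 14 15 16
f 14 16 4
f 15 1 17
f 15 17 16
f 16 17 18
f 16 18 4
f 17 1 2
f 17 2 18
f 18 2 3
f 18 3 4
f 19 30 24
f 19 24 20
f 19 20 26
f 19 26 29
f 19 29 30
f 20 24 28
f 24 30 23
f 30 29 21
f 29 26 25
f 26 20 27
f 22 28 23
f 22 23 21
f 22 21 25
f 22 25 27
f 22 27 28
f 23 28 24
f 21 23 30
f 25 21 29
f 27 25 26
f 28 27 20
f 32 34 31
f 35 32 31
f 31 34 33
f 33 35 31
f 32 38 34
f 36 32 35
f 36 38 32
f 34 38 33
f 37 35 33
f 33 38 37
f 37 36 35
f 38 36 37
f 40 39 43
f 40 43 41
f 41 43 44
f 41 44 42
f 43 39 45
f 43 45 44
f 44 45 46
f 44 46 42
f 45 39 47
f 45 47 46
f 46 47 48
f 46 48 42
f 47 39 49
f 47 49 48
f 48 49 50
f 48 50 42
f 49 39 51
f 49 51 50
f 50 51 52
f 50 52 42
f 51 39 53
f 51 53 52
f 52 53 54
f 52 54 42
f 53 39 55
f 53 55 54
f 54 55 56
f 54 56 42
f 55 39 57
f 55 57 56
f 56 57 58
f 56 58 42
f 57 39 59
f 57 59 58
f 58 59 60
f 58 60 42
f 59 39 61
f 59 61 60
f 60 61 62
f 60 62 42
f 61 39 63
f 61 63 62
f 62 63 64
f 62 64 42
f 63 39 65
f 63 65 64
f 64 65 66
f 64 66 42
f 65 39 67
f 65 67 66
f 66 67 68
f 66 68 42
f 67 39 69
f 67 69 68
f 68 69 70
f 68 70 42
f 69 39 40
f 69 40 70
f 70 40 41
f 70 41 42



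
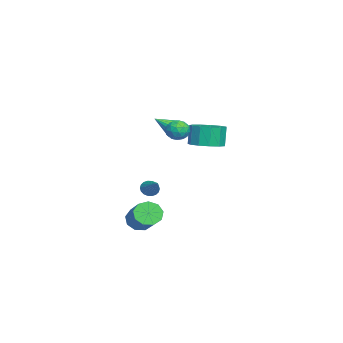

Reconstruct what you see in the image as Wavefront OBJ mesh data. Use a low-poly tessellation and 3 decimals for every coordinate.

v 0.305 2.215 3.923
v 0.691 2.349 3.349
v 0.889 1.251 4.091
v 1.275 1.385 3.517
v 1.347 1.785 4.092
v 0.987 2.382 3.988
v 0.593 1.218 3.452
v 0.233 1.815 3.348
v 0.869 1.733 3.058
v 1.335 2.084 3.453
v 0.245 1.516 3.987
v 0.711 1.867 4.382
v 0.447 2.367 3.622
v 1.133 1.233 3.818
v 1.176 1.469 4.156
v 1.403 1.547 3.819
v 0.621 2.386 3.997
v 0.848 2.465 3.66
v 1.233 2.133 4.096
v 0.732 1.135 3.78
v 0.959 1.214 3.443
v 0.177 2.053 3.621
v 0.404 2.131 3.284
v 0.347 1.467 3.344
v 0.779 2.084 3.113
v 1.122 1.517 3.211
v 0.721 1.419 3.173
v 0.509 1.769 3.113
v 1.052 2.29 3.345
v 1.396 1.723 3.444
v 1.438 1.958 3.782
v 1.226 2.309 3.721
v 1.157 1.927 3.174
v 0.184 1.877 3.996
v 0.528 1.31 4.095
v 0.354 1.291 3.719
v 0.142 1.642 3.658
v 0.458 2.083 4.229
v 0.801 1.516 4.327
v 1.071 1.831 4.327
v 0.859 2.181 4.267
v 0.423 1.673 4.266
v 1.797 0.474 -0.156
v 2.124 0.407 -0.567
v 2.963 1.066 0.676
v 2.039 0.624 -0.602
v 1.906 0.812 -0.549
v 1.751 0.932 -0.418
v 1.606 0.962 -0.235
v 1.498 0.895 -0.036
v 1.449 0.745 0.139
v 1.469 0.541 0.256
v 1.554 0.324 0.291
v 1.687 0.136 0.238
v 1.842 0.016 0.107
v 1.988 -0.014 -0.076
v 2.096 0.053 -0.275
v 2.144 0.203 -0.45
v -4.068 0.933 2.23
v -3.527 0.841 1.881
v -3.732 -0.113 3.03
v -3.438 1.055 2.124
v -3.518 1.237 2.396
v -3.745 1.338 2.623
v -4.059 1.33 2.745
v -4.375 1.216 2.728
v -4.609 1.026 2.578
v -4.698 0.811 2.335
v -4.618 0.629 2.063
v -4.391 0.529 1.837
v -4.077 0.537 1.715
v -3.761 0.651 1.731
v 2.028 -0.008 -2.298
v 2.46 -0.628 -2.56
v 4.124 0.068 -1.465
v 3.692 0.688 -1.202
v 2.511 -0.206 -2.904
v 4.174 0.49 -1.809
v 2.335 0.309 -2.965
v 3.999 1.005 -1.87
v 2.016 0.675 -2.713
v 3.679 1.372 -1.618
v 1.703 0.722 -2.267
v 3.366 1.418 -1.172
v 1.542 0.427 -1.835
v 3.205 1.123 -0.74
v 1.608 -0.072 -1.62
v 3.272 0.625 -0.524
v 1.872 -0.54 -1.721
v 3.535 0.156 -0.626
v 2.208 -0.76 -2.093
v 3.872 -0.064 -0.997
v -3.251 2.817 1.375
v -2.619 2.025 1.559
v -2.937 2.071 2.85
v -3.569 2.863 2.665
v -2.3 2.506 1.62
v -2.618 2.553 2.911
v -2.283 3.086 1.604
v -2.602 3.132 2.894
v -2.574 3.58 1.514
v -2.892 3.627 2.805
v -3.079 3.832 1.381
v -3.398 3.879 2.671
v -3.639 3.762 1.245
v -3.958 3.808 2.536
v -4.076 3.391 1.151
v -4.394 3.438 2.441
v -4.251 2.838 1.127
v -4.569 2.885 2.418
v -4.108 2.279 1.183
v -4.426 2.325 2.473
v -3.693 1.89 1.299
v -4.011 1.936 2.59
v -3.138 1.795 1.439
v -3.456 1.841 2.73
f 1 38 17
f 38 12 41
f 17 41 6
f 38 41 17
f 1 17 13
f 17 6 18
f 13 18 2
f 17 18 13
f 1 13 22
f 13 2 23
f 22 23 8
f 13 23 22
f 1 22 34
f 22 8 37
f 34 37 11
f 22 37 34
f 1 34 38
f 34 11 42
f 38 42 12
f 34 42 38
f 2 18 29
f 18 6 32
f 29 32 10
f 18 32 29
f 6 41 19
f 41 12 40
f 19 40 5
f 41 40 19
f 12 42 39
f 42 11 35
f 39 35 3
f 42 35 39
f 11 37 36
f 37 8 24
f 36 24 7
f 37 24 36
f 8 23 28
f 23 2 25
f 28 25 9
f 23 25 28
f 4 30 16
f 30 10 31
f 16 31 5
f 30 31 16
f 4 16 14
f 16 5 15
f 14 15 3
f 16 15 14
f 4 14 21
f 14 3 20
f 21 20 7
f 14 20 21
f 4 21 26
f 21 7 27
f 26 27 9
f 21 27 26
f 4 26 30
f 26 9 33
f 30 33 10
f 26 33 30
f 5 31 19
f 31 10 32
f 19 32 6
f 31 32 19
f 3 15 39
f 15 5 40
f 39 40 12
f 15 40 39
f 7 20 36
f 20 3 35
f 36 35 11
f 20 35 36
f 9 27 28
f 27 7 24
f 28 24 8
f 27 24 28
f 10 33 29
f 33 9 25
f 29 25 2
f 33 25 29
f 44 43 46
f 44 46 45
f 46 43 47
f 46 47 45
f 47 43 48
f 47 48 45
f 48 43 49
f 48 49 45
f 49 43 50
f 49 50 45
f 50 43 51
f 50 51 45
f 51 43 52
f 51 52 45
f 52 43 53
f 52 53 45
f 53 43 54
f 53 54 45
f 54 43 55
f 54 55 45
f 55 43 56
f 55 56 45
f 56 43 57
f 56 57 45
f 57 43 58
f 57 58 45
f 58 43 44
f 58 44 45
f 60 59 62
f 60 62 61
f 62 59 63
f 62 63 61
f 63 59 64
f 63 64 61
f 64 59 65
f 64 65 61
f 65 59 66
f 65 66 61
f 66 59 67
f 66 67 61
f 67 59 68
f 67 68 61
f 68 59 69
f 68 69 61
f 69 59 70
f 69 70 61
f 70 59 71
f 70 71 61
f 71 59 72
f 71 72 61
f 72 59 60
f 72 60 61
f 74 73 77
f 74 77 75
f 75 77 78
f 75 78 76
f 77 73 79
f 77 79 78
f 78 79 80
f 78 80 76
f 79 73 81
f 79 81 80
f 80 81 82
f 80 82 76
f 81 73 83
f 81 83 82
f 82 83 84
f 82 84 76
f 83 73 85
f 83 85 84
f 84 85 86
f 84 86 76
f 85 73 87
f 85 87 86
f 86 87 88
f 86 88 76
f 87 73 89
f 87 89 88
f 88 89 90
f 88 90 76
f 89 73 91
f 89 91 90
f 90 91 92
f 90 92 76
f 91 73 74
f 91 74 92
f 92 74 75
f 92 75 76
f 94 93 97
f 94 97 95
f 95 97 98
f 95 98 96
f 97 93 99
f 97 99 98
f 98 99 100
f 98 100 96
f 99 93 101
f 99 101 100
f 100 101 102
f 100 102 96
f 101 93 103
f 101 103 102
f 102 103 104
f 102 104 96
f 103 93 105
f 103 105 104
f 104 105 106
f 104 106 96
f 105 93 107
f 105 107 106
f 106 107 108
f 106 108 96
f 107 93 109
f 107 109 108
f 108 109 110
f 108 110 96
f 109 93 111
f 109 111 110
f 110 111 112
f 110 112 96
f 111 93 113
f 111 113 112
f 112 113 114
f 112 114 96
f 113 93 115
f 113 115 114
f 114 115 116
f 114 116 96
f 115 93 94
f 115 94 116
f 116 94 95
f 116 95 96



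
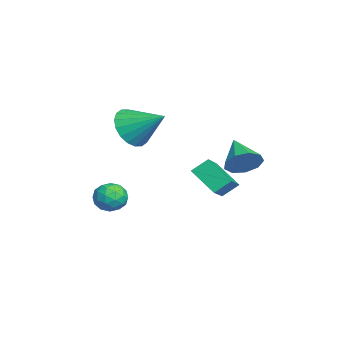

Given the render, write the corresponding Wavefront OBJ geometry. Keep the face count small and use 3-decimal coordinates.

v -0.669 -2.644 -0.58
v -0.158 -2.414 -0.009
v 0.298 -3.226 -1.211
v 0.809 -2.996 -0.64
v 0.252 -3.546 -0.48
v -0.346 -3.187 -0.09
v 0.486 -2.453 -1.13
v -0.112 -2.094 -0.74
v 0.555 -2.296 -0.349
v 0.411 -2.972 0.052
v -0.271 -2.668 -1.272
v -0.415 -3.344 -0.871
v -0.499 -2.478 -0.239
v 0.639 -3.162 -0.981
v 0.311 -3.485 -0.887
v 0.611 -3.35 -0.552
v -0.609 -2.932 -0.287
v -0.309 -2.797 0.049
v -0.067 -3.463 -0.228
v 0.449 -2.843 -1.269
v 0.749 -2.708 -0.933
v -0.471 -2.29 -0.668
v -0.171 -2.155 -0.333
v 0.207 -2.177 -0.992
v 0.221 -2.274 -0.104
v 0.789 -2.616 -0.474
v 0.6 -2.296 -0.762
v 0.248 -2.085 -0.533
v 0.136 -2.671 0.132
v 0.704 -3.013 -0.239
v 0.377 -3.336 -0.145
v 0.026 -3.125 0.085
v 0.555 -2.602 -0.067
v -0.564 -2.627 -0.981
v 0.004 -2.969 -1.352
v 0.114 -2.515 -1.305
v -0.237 -2.304 -1.075
v -0.649 -3.024 -0.746
v -0.081 -3.366 -1.116
v -0.108 -3.555 -0.687
v -0.46 -3.344 -0.458
v -0.415 -3.038 -1.153
v -1.203 -1.904 2.886
v -0.731 -2.63 3.531
v -0.397 -0.536 3.834
v -0.409 -2.575 3.178
v -0.245 -2.387 2.767
v -0.27 -2.104 2.38
v -0.481 -1.78 2.093
v -0.834 -1.482 1.963
v -1.261 -1.267 2.015
v -1.676 -1.178 2.241
v -1.998 -1.233 2.593
v -2.162 -1.421 3.004
v -2.137 -1.704 3.391
v -1.926 -2.027 3.678
v -1.573 -2.326 3.808
v -1.146 -2.541 3.756
v 0.049 0.876 0.629
v 1.573 0.453 1.488
v -0.082 1.588 1.214
v 1.442 1.165 2.073
v 0.818 1.775 -0.293
v 2.342 1.352 0.566
v 0.687 2.487 0.292
v 2.211 2.064 1.151
v 2.515 2.523 2.273
v 2.914 2.695 2.992
v 1.225 2.197 3.067
v 2.667 3.171 2.786
v 2.349 3.344 2.34
v 2.108 3.133 1.862
v 2.058 2.636 1.577
v 2.222 2.087 1.617
v 2.523 1.742 1.964
v 2.82 1.762 2.456
v 2.975 2.138 2.861
f 1 38 17
f 38 12 41
f 17 41 6
f 38 41 17
f 1 17 13
f 17 6 18
f 13 18 2
f 17 18 13
f 1 13 22
f 13 2 23
f 22 23 8
f 13 23 22
f 1 22 34
f 22 8 37
f 34 37 11
f 22 37 34
f 1 34 38
f 34 11 42
f 38 42 12
f 34 42 38
f 2 18 29
f 18 6 32
f 29 32 10
f 18 32 29
f 6 41 19
f 41 12 40
f 19 40 5
f 41 40 19
f 12 42 39
f 42 11 35
f 39 35 3
f 42 35 39
f 11 37 36
f 37 8 24
f 36 24 7
f 37 24 36
f 8 23 28
f 23 2 25
f 28 25 9
f 23 25 28
f 4 30 16
f 30 10 31
f 16 31 5
f 30 31 16
f 4 16 14
f 16 5 15
f 14 15 3
f 16 15 14
f 4 14 21
f 14 3 20
f 21 20 7
f 14 20 21
f 4 21 26
f 21 7 27
f 26 27 9
f 21 27 26
f 4 26 30
f 26 9 33
f 30 33 10
f 26 33 30
f 5 31 19
f 31 10 32
f 19 32 6
f 31 32 19
f 3 15 39
f 15 5 40
f 39 40 12
f 15 40 39
f 7 20 36
f 20 3 35
f 36 35 11
f 20 35 36
f 9 27 28
f 27 7 24
f 28 24 8
f 27 24 28
f 10 33 29
f 33 9 25
f 29 25 2
f 33 25 29
f 44 43 46
f 44 46 45
f 46 43 47
f 46 47 45
f 47 43 48
f 47 48 45
f 48 43 49
f 48 49 45
f 49 43 50
f 49 50 45
f 50 43 51
f 50 51 45
f 51 43 52
f 51 52 45
f 52 43 53
f 52 53 45
f 53 43 54
f 53 54 45
f 54 43 55
f 54 55 45
f 55 43 56
f 55 56 45
f 56 43 57
f 56 57 45
f 57 43 58
f 57 58 45
f 58 43 44
f 58 44 45
f 60 62 59
f 63 60 59
f 59 62 61
f 61 63 59
f 60 66 62
f 64 60 63
f 64 66 60
f 62 66 61
f 65 63 61
f 61 66 65
f 65 64 63
f 66 64 65
f 68 67 70
f 68 70 69
f 70 67 71
f 70 71 69
f 71 67 72
f 71 72 69
f 72 67 73
f 72 73 69
f 73 67 74
f 73 74 69
f 74 67 75
f 74 75 69
f 75 67 76
f 75 76 69
f 76 67 77
f 76 77 69
f 77 67 68
f 77 68 69



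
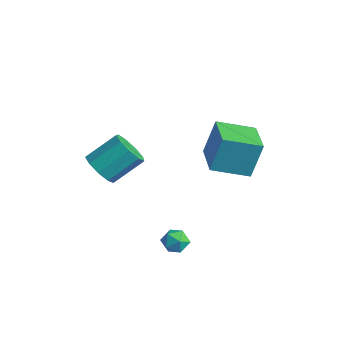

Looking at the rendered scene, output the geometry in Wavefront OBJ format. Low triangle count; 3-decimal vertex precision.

v 1.936 -0.484 2.416
v 2.014 0.122 4.215
v 2.796 1.099 1.845
v 2.874 1.706 3.644
v 3.706 -1.366 2.636
v 3.784 -0.759 4.435
v 4.566 0.218 2.065
v 4.644 0.824 3.864
v 2.584 -2.688 -1.607
v 3.21 -2.455 -1.351
v 3.13 -3.165 -2.509
v 3.756 -2.932 -2.253
v 3.4 -3.45 -1.911
v 3.063 -3.155 -1.354
v 3.277 -2.465 -2.506
v 2.94 -2.17 -1.949
v 3.638 -2.318 -1.907
v 3.714 -2.926 -1.539
v 2.626 -2.694 -2.321
v 2.702 -3.302 -1.953
v -1.99 -3.519 -0.035
v -1.26 -4.032 0.394
v -0.901 -2.574 1.525
v -1.63 -2.061 1.095
v -1.019 -3.683 -0.133
v -0.659 -2.225 0.998
v -1.231 -3.257 -0.615
v -0.871 -1.799 0.516
v -1.799 -2.954 -0.825
v -1.439 -1.496 0.305
v -2.456 -2.915 -0.666
v -2.096 -1.457 0.464
v -2.895 -3.159 -0.212
v -2.535 -1.701 0.919
v -2.911 -3.571 0.325
v -2.551 -2.113 1.456
v -2.495 -3.959 0.693
v -2.136 -2.501 1.824
v -1.844 -4.141 0.721
v -1.484 -2.683 1.851
f 2 4 1
f 5 2 1
f 1 4 3
f 3 5 1
f 2 8 4
f 6 2 5
f 6 8 2
f 4 8 3
f 7 5 3
f 3 8 7
f 7 6 5
f 8 6 7
f 9 20 14
f 9 14 10
f 9 10 16
f 9 16 19
f 9 19 20
f 10 14 18
f 14 20 13
f 20 19 11
f 19 16 15
f 16 10 17
f 12 18 13
f 12 13 11
f 12 11 15
f 12 15 17
f 12 17 18
f 13 18 14
f 11 13 20
f 15 11 19
f 17 15 16
f 18 17 10
f 22 21 25
f 22 25 23
f 23 25 26
f 23 26 24
f 25 21 27
f 25 27 26
f 26 27 28
f 26 28 24
f 27 21 29
f 27 29 28
f 28 29 30
f 28 30 24
f 29 21 31
f 29 31 30
f 30 31 32
f 30 32 24
f 31 21 33
f 31 33 32
f 32 33 34
f 32 34 24
f 33 21 35
f 33 35 34
f 34 35 36
f 34 36 24
f 35 21 37
f 35 37 36
f 36 37 38
f 36 38 24
f 37 21 39
f 37 39 38
f 38 39 40
f 38 40 24
f 39 21 22
f 39 22 40
f 40 22 23
f 40 23 24



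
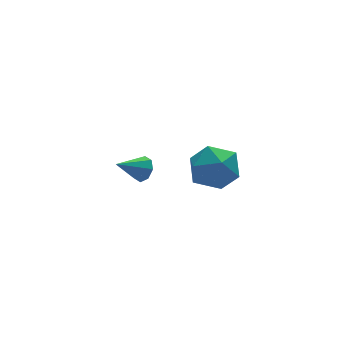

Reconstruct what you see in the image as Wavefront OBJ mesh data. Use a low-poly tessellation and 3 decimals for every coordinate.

v 3.124 2.947 -0.877
v 3.457 2.834 -0.354
v 1.956 2.893 -0.143
v 3.388 3.305 -0.431
v 3.163 3.566 -0.768
v 2.916 3.465 -1.17
v 2.79 3.06 -1.399
v 2.86 2.589 -1.323
v 3.084 2.328 -0.985
v 3.332 2.429 -0.584
v 3.288 -1.052 2.611
v 4.387 -1.028 2.707
v 3.353 -2.812 2.313
v 4.452 -2.788 2.409
v 3.817 -2.615 3.295
v 3.777 -1.527 3.479
v 3.963 -2.313 1.541
v 3.923 -1.225 1.725
v 4.805 -1.807 2.045
v 4.714 -1.994 3.13
v 3.026 -1.846 1.89
v 2.935 -2.033 2.975
f 2 1 4
f 2 4 3
f 4 1 5
f 4 5 3
f 5 1 6
f 5 6 3
f 6 1 7
f 6 7 3
f 7 1 8
f 7 8 3
f 8 1 9
f 8 9 3
f 9 1 10
f 9 10 3
f 10 1 2
f 10 2 3
f 11 22 16
f 11 16 12
f 11 12 18
f 11 18 21
f 11 21 22
f 12 16 20
f 16 22 15
f 22 21 13
f 21 18 17
f 18 12 19
f 14 20 15
f 14 15 13
f 14 13 17
f 14 17 19
f 14 19 20
f 15 20 16
f 13 15 22
f 17 13 21
f 19 17 18
f 20 19 12



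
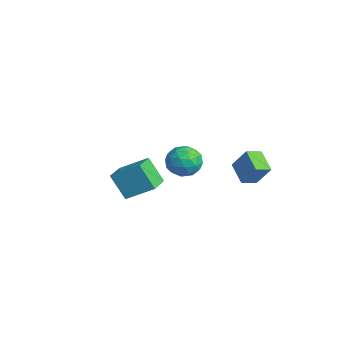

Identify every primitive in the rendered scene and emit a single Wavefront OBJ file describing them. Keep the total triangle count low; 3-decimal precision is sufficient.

v 1.968 -4.768 3.532
v 2.827 -3.436 4.505
v 0.779 -3.797 3.253
v 1.638 -2.465 4.226
v 2.762 -4.215 2.074
v 3.621 -2.883 3.047
v 1.573 -3.244 1.795
v 2.432 -1.912 2.768
v -3.053 2.306 0.114
v -1.969 1.929 0.258
v -3.691 0.851 1.102
v -2.607 0.474 1.246
v -2.957 1.443 1.771
v -2.562 2.342 1.161
v -3.098 0.438 0.199
v -2.703 1.337 -0.411
v -1.997 0.774 0.311
v -1.91 1.395 1.283
v -3.75 1.385 0.077
v -3.663 2.006 1.049
v -2.455 2.246 0.099
v -3.205 0.534 1.261
v -3.411 1.104 1.569
v -2.774 0.882 1.654
v -2.804 2.489 0.63
v -2.167 2.267 0.715
v -2.747 1.981 1.604
v -3.493 0.513 0.645
v -2.856 0.291 0.73
v -2.886 1.898 -0.294
v -2.249 1.676 -0.209
v -2.913 0.799 -0.244
v -1.834 1.345 0.215
v -2.209 0.489 0.796
v -2.497 0.468 0.18
v -2.266 0.997 -0.179
v -1.783 1.71 0.786
v -2.158 0.854 1.367
v -2.364 1.424 1.676
v -2.132 1.953 1.317
v -1.799 1.031 0.817
v -3.502 1.926 -0.007
v -3.877 1.07 0.574
v -3.528 0.827 0.043
v -3.296 1.356 -0.316
v -3.451 2.291 0.564
v -3.826 1.435 1.145
v -3.394 1.783 1.539
v -3.163 2.312 1.18
v -3.861 1.749 0.543
v 0.484 2.879 1.879
v 1.181 3.422 3.202
v 0.322 3.866 1.56
v 1.019 4.409 2.882
v 1.821 2.871 1.178
v 2.518 3.414 2.5
v 1.659 3.858 0.858
v 2.356 4.401 2.181
f 2 4 1
f 5 2 1
f 1 4 3
f 3 5 1
f 2 8 4
f 6 2 5
f 6 8 2
f 4 8 3
f 7 5 3
f 3 8 7
f 7 6 5
f 8 6 7
f 9 46 25
f 46 20 49
f 25 49 14
f 46 49 25
f 9 25 21
f 25 14 26
f 21 26 10
f 25 26 21
f 9 21 30
f 21 10 31
f 30 31 16
f 21 31 30
f 9 30 42
f 30 16 45
f 42 45 19
f 30 45 42
f 9 42 46
f 42 19 50
f 46 50 20
f 42 50 46
f 10 26 37
f 26 14 40
f 37 40 18
f 26 40 37
f 14 49 27
f 49 20 48
f 27 48 13
f 49 48 27
f 20 50 47
f 50 19 43
f 47 43 11
f 50 43 47
f 19 45 44
f 45 16 32
f 44 32 15
f 45 32 44
f 16 31 36
f 31 10 33
f 36 33 17
f 31 33 36
f 12 38 24
f 38 18 39
f 24 39 13
f 38 39 24
f 12 24 22
f 24 13 23
f 22 23 11
f 24 23 22
f 12 22 29
f 22 11 28
f 29 28 15
f 22 28 29
f 12 29 34
f 29 15 35
f 34 35 17
f 29 35 34
f 12 34 38
f 34 17 41
f 38 41 18
f 34 41 38
f 13 39 27
f 39 18 40
f 27 40 14
f 39 40 27
f 11 23 47
f 23 13 48
f 47 48 20
f 23 48 47
f 15 28 44
f 28 11 43
f 44 43 19
f 28 43 44
f 17 35 36
f 35 15 32
f 36 32 16
f 35 32 36
f 18 41 37
f 41 17 33
f 37 33 10
f 41 33 37
f 52 54 51
f 55 52 51
f 51 54 53
f 53 55 51
f 52 58 54
f 56 52 55
f 56 58 52
f 54 58 53
f 57 55 53
f 53 58 57
f 57 56 55
f 58 56 57



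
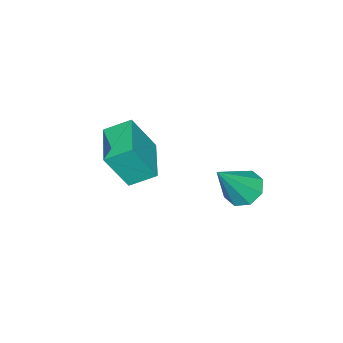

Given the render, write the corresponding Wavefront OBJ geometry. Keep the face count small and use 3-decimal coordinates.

v 1.253 -3.756 -3.646
v 1.799 -4.362 -2.178
v 2.638 -2.778 -3.758
v 3.185 -3.384 -2.289
v 1.775 -4.556 -4.171
v 2.322 -5.162 -2.702
v 3.161 -3.578 -4.282
v 3.707 -4.184 -2.814
v 1.128 -0.379 -4.39
v 1.746 -0.337 -4.831
v 2.252 -0.741 -2.85
v 1.6 0.178 -4.603
v 1.178 0.367 -4.25
v 0.726 0.119 -3.979
v 0.511 -0.42 -3.949
v 0.657 -0.935 -4.176
v 1.079 -1.124 -4.529
v 1.53 -0.877 -4.8
f 2 4 1
f 5 2 1
f 1 4 3
f 3 5 1
f 2 8 4
f 6 2 5
f 6 8 2
f 4 8 3
f 7 5 3
f 3 8 7
f 7 6 5
f 8 6 7
f 10 9 12
f 10 12 11
f 12 9 13
f 12 13 11
f 13 9 14
f 13 14 11
f 14 9 15
f 14 15 11
f 15 9 16
f 15 16 11
f 16 9 17
f 16 17 11
f 17 9 18
f 17 18 11
f 18 9 10
f 18 10 11



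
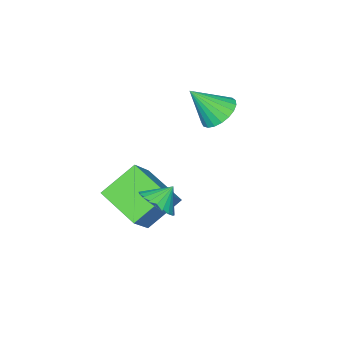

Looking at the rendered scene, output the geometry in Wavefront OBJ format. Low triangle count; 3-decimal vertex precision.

v 0.091 -2.064 -0.93
v 1.254 -1.689 0.281
v 0.192 -0.081 -1.642
v 1.355 0.295 -0.431
v 1.525 -2.575 -2.149
v 2.688 -2.199 -0.938
v 1.626 -0.591 -2.861
v 2.789 -0.216 -1.65
v -2.088 -0.197 2.478
v -1.276 -0.033 2.054
v -1.212 -1.003 3.842
v -1.32 0.285 2.27
v -1.497 0.519 2.522
v -1.776 0.63 2.766
v -2.108 0.597 2.96
v -2.438 0.427 3.071
v -2.706 0.149 3.08
v -2.868 -0.189 2.984
v -2.895 -0.528 2.801
v -2.782 -0.81 2.562
v -2.549 -0.987 2.308
v -2.237 -1.027 2.084
v -1.898 -0.923 1.928
v -1.593 -0.694 1.867
v -1.373 -0.379 1.912
v 3.101 1.36 0.629
v 3.565 0.902 1.22
v 2.379 1.56 1.351
v 3.695 1.217 1.263
v 3.734 1.554 1.209
v 3.677 1.861 1.067
v 3.532 2.093 0.858
v 3.322 2.212 0.615
v 3.078 2.202 0.373
v 2.837 2.064 0.171
v 2.637 1.819 0.038
v 2.507 1.504 -0.004
v 2.468 1.167 0.049
v 2.525 0.859 0.191
v 2.67 0.628 0.4
v 2.88 0.509 0.644
v 3.124 0.519 0.885
v 3.365 0.657 1.087
f 2 4 1
f 5 2 1
f 1 4 3
f 3 5 1
f 2 8 4
f 6 2 5
f 6 8 2
f 4 8 3
f 7 5 3
f 3 8 7
f 7 6 5
f 8 6 7
f 10 9 12
f 10 12 11
f 12 9 13
f 12 13 11
f 13 9 14
f 13 14 11
f 14 9 15
f 14 15 11
f 15 9 16
f 15 16 11
f 16 9 17
f 16 17 11
f 17 9 18
f 17 18 11
f 18 9 19
f 18 19 11
f 19 9 20
f 19 20 11
f 20 9 21
f 20 21 11
f 21 9 22
f 21 22 11
f 22 9 23
f 22 23 11
f 23 9 24
f 23 24 11
f 24 9 25
f 24 25 11
f 25 9 10
f 25 10 11
f 27 26 29
f 27 29 28
f 29 26 30
f 29 30 28
f 30 26 31
f 30 31 28
f 31 26 32
f 31 32 28
f 32 26 33
f 32 33 28
f 33 26 34
f 33 34 28
f 34 26 35
f 34 35 28
f 35 26 36
f 35 36 28
f 36 26 37
f 36 37 28
f 37 26 38
f 37 38 28
f 38 26 39
f 38 39 28
f 39 26 40
f 39 40 28
f 40 26 41
f 40 41 28
f 41 26 42
f 41 42 28
f 42 26 43
f 42 43 28
f 43 26 27
f 43 27 28



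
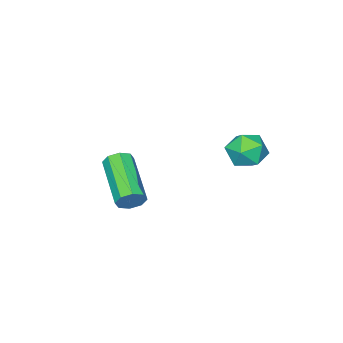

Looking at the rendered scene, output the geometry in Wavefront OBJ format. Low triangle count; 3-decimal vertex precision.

v 0.43 -1.615 -2.604
v 0.668 -1.933 -2.94
v -0.292 -3.443 -2.191
v -0.53 -3.125 -1.856
v 0.87 -1.892 -2.599
v -0.09 -3.402 -1.851
v 0.814 -1.689 -2.262
v -0.146 -3.2 -1.513
v 0.533 -1.443 -2.125
v -0.427 -2.953 -1.376
v 0.192 -1.297 -2.269
v -0.768 -2.807 -1.52
v -0.01 -1.338 -2.609
v -0.97 -2.848 -1.861
v 0.046 -1.54 -2.947
v -0.914 -3.051 -2.198
v 0.327 -1.787 -3.084
v -0.633 -3.297 -2.335
v -1.911 1.692 0.351
v -1.242 1.402 0.19
v -2.438 0.878 -0.37
v -1.769 0.588 -0.531
v -2.055 0.509 0.154
v -1.73 1.012 0.6
v -1.95 1.268 -0.78
v -1.625 1.771 -0.334
v -1.267 1.14 -0.509
v -1.331 0.671 0.069
v -2.349 1.609 -0.249
v -2.413 1.14 0.329
f 2 1 5
f 2 5 3
f 3 5 6
f 3 6 4
f 5 1 7
f 5 7 6
f 6 7 8
f 6 8 4
f 7 1 9
f 7 9 8
f 8 9 10
f 8 10 4
f 9 1 11
f 9 11 10
f 10 11 12
f 10 12 4
f 11 1 13
f 11 13 12
f 12 13 14
f 12 14 4
f 13 1 15
f 13 15 14
f 14 15 16
f 14 16 4
f 15 1 17
f 15 17 16
f 16 17 18
f 16 18 4
f 17 1 2
f 17 2 18
f 18 2 3
f 18 3 4
f 19 30 24
f 19 24 20
f 19 20 26
f 19 26 29
f 19 29 30
f 20 24 28
f 24 30 23
f 30 29 21
f 29 26 25
f 26 20 27
f 22 28 23
f 22 23 21
f 22 21 25
f 22 25 27
f 22 27 28
f 23 28 24
f 21 23 30
f 25 21 29
f 27 25 26
f 28 27 20



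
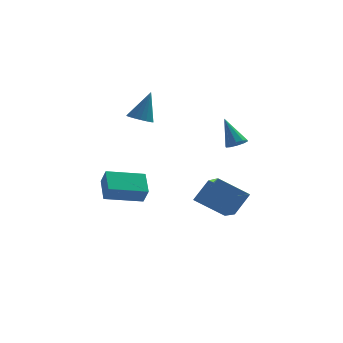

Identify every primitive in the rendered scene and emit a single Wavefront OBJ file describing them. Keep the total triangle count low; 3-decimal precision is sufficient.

v 1.951 1.943 -3.108
v 2.389 0.042 -2.203
v 2.797 2.691 -1.947
v 3.234 0.79 -1.042
v 3.666 1.79 -4.258
v 4.103 -0.111 -3.353
v 4.511 2.538 -3.097
v 4.949 0.637 -2.192
v -0.927 3.314 2.486
v -0.195 3.127 2.291
v -0.313 3.806 4.314
v -0.214 3.464 2.207
v -0.374 3.77 2.178
v -0.644 3.987 2.21
v -0.969 4.07 2.297
v -1.286 4.003 2.421
v -1.532 3.8 2.558
v -1.658 3.501 2.681
v -1.639 3.165 2.765
v -1.479 2.858 2.794
v -1.21 2.642 2.762
v -0.884 2.559 2.675
v -0.567 2.625 2.55
v -0.321 2.828 2.413
v -2.822 -1.855 -1.448
v -2.986 -0.508 -0.698
v -0.751 -1.385 -1.841
v -0.914 -0.038 -1.091
v -2.546 -2.322 -0.549
v -2.709 -0.975 0.201
v -0.474 -1.852 -0.942
v -0.638 -0.505 -0.192
v 3.976 -3.788 3.164
v 4.27 -4.188 3.536
v 3.384 -2.892 4.596
v 4.511 -3.901 3.456
v 4.548 -3.571 3.265
v 4.366 -3.324 3.035
v 4.036 -3.254 2.855
v 3.682 -3.388 2.792
v 3.441 -3.675 2.872
v 3.404 -4.005 3.063
v 3.586 -4.252 3.293
v 3.916 -4.322 3.474
f 2 4 1
f 5 2 1
f 1 4 3
f 3 5 1
f 2 8 4
f 6 2 5
f 6 8 2
f 4 8 3
f 7 5 3
f 3 8 7
f 7 6 5
f 8 6 7
f 10 9 12
f 10 12 11
f 12 9 13
f 12 13 11
f 13 9 14
f 13 14 11
f 14 9 15
f 14 15 11
f 15 9 16
f 15 16 11
f 16 9 17
f 16 17 11
f 17 9 18
f 17 18 11
f 18 9 19
f 18 19 11
f 19 9 20
f 19 20 11
f 20 9 21
f 20 21 11
f 21 9 22
f 21 22 11
f 22 9 23
f 22 23 11
f 23 9 24
f 23 24 11
f 24 9 10
f 24 10 11
f 26 28 25
f 29 26 25
f 25 28 27
f 27 29 25
f 26 32 28
f 30 26 29
f 30 32 26
f 28 32 27
f 31 29 27
f 27 32 31
f 31 30 29
f 32 30 31
f 34 33 36
f 34 36 35
f 36 33 37
f 36 37 35
f 37 33 38
f 37 38 35
f 38 33 39
f 38 39 35
f 39 33 40
f 39 40 35
f 40 33 41
f 40 41 35
f 41 33 42
f 41 42 35
f 42 33 43
f 42 43 35
f 43 33 44
f 43 44 35
f 44 33 34
f 44 34 35



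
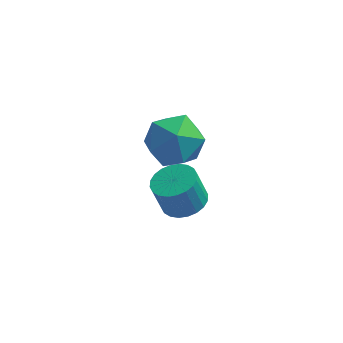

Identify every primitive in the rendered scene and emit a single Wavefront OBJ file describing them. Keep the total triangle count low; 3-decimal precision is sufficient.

v -1.317 -2.221 0.384
v -0.695 -2.031 0.583
v -1.001 -2.049 1.555
v -1.623 -2.239 1.356
v -0.813 -1.795 0.55
v -1.119 -1.813 1.523
v -1.008 -1.625 0.492
v -1.314 -1.643 1.465
v -1.25 -1.545 0.417
v -1.556 -1.563 1.39
v -1.502 -1.568 0.337
v -1.808 -1.586 1.31
v -1.726 -1.691 0.265
v -2.032 -1.709 1.238
v -1.888 -1.894 0.21
v -2.193 -1.912 1.183
v -1.962 -2.147 0.182
v -2.268 -2.165 1.155
v -1.939 -2.411 0.185
v -2.245 -2.429 1.157
v -1.821 -2.647 0.217
v -2.127 -2.665 1.19
v -1.626 -2.817 0.275
v -1.932 -2.835 1.248
v -1.384 -2.897 0.35
v -1.69 -2.915 1.323
v -1.132 -2.874 0.43
v -1.438 -2.892 1.403
v -0.908 -2.751 0.502
v -1.214 -2.769 1.475
v -0.747 -2.548 0.557
v -1.052 -2.566 1.53
v -0.672 -2.295 0.585
v -0.978 -2.313 1.558
v -1.622 -2.432 3.2
v -0.966 -2.216 3.8
v -2.034 -3.564 4.06
v -1.378 -3.348 4.66
v -2.1 -2.796 4.553
v -1.845 -2.097 4.021
v -1.155 -3.683 3.839
v -0.9 -2.984 3.307
v -0.677 -2.989 4.195
v -1.262 -2.441 4.636
v -1.738 -3.339 3.224
v -2.323 -2.791 3.665
f 2 1 5
f 2 5 3
f 3 5 6
f 3 6 4
f 5 1 7
f 5 7 6
f 6 7 8
f 6 8 4
f 7 1 9
f 7 9 8
f 8 9 10
f 8 10 4
f 9 1 11
f 9 11 10
f 10 11 12
f 10 12 4
f 11 1 13
f 11 13 12
f 12 13 14
f 12 14 4
f 13 1 15
f 13 15 14
f 14 15 16
f 14 16 4
f 15 1 17
f 15 17 16
f 16 17 18
f 16 18 4
f 17 1 19
f 17 19 18
f 18 19 20
f 18 20 4
f 19 1 21
f 19 21 20
f 20 21 22
f 20 22 4
f 21 1 23
f 21 23 22
f 22 23 24
f 22 24 4
f 23 1 25
f 23 25 24
f 24 25 26
f 24 26 4
f 25 1 27
f 25 27 26
f 26 27 28
f 26 28 4
f 27 1 29
f 27 29 28
f 28 29 30
f 28 30 4
f 29 1 31
f 29 31 30
f 30 31 32
f 30 32 4
f 31 1 33
f 31 33 32
f 32 33 34
f 32 34 4
f 33 1 2
f 33 2 34
f 34 2 3
f 34 3 4
f 35 46 40
f 35 40 36
f 35 36 42
f 35 42 45
f 35 45 46
f 36 40 44
f 40 46 39
f 46 45 37
f 45 42 41
f 42 36 43
f 38 44 39
f 38 39 37
f 38 37 41
f 38 41 43
f 38 43 44
f 39 44 40
f 37 39 46
f 41 37 45
f 43 41 42
f 44 43 36



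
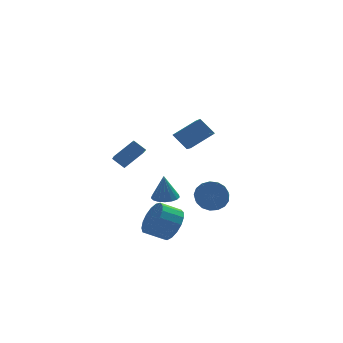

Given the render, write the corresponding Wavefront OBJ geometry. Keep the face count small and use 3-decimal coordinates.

v -1.275 -0.523 -1.577
v -0.737 -1.016 -1.576
v -1.365 -0.617 -0.063
v -0.57 -0.711 -1.547
v -0.565 -0.362 -1.525
v -0.722 -0.05 -1.515
v -1.006 0.153 -1.519
v -1.352 0.202 -1.537
v -1.68 0.084 -1.564
v -1.915 -0.172 -1.594
v -2.003 -0.509 -1.62
v -1.925 -0.849 -1.636
v -1.698 -1.115 -1.639
v -1.374 -1.244 -1.628
v -1.027 -1.209 -1.605
v -0.383 -3.546 2.995
v -1.051 -3.166 3.85
v -0.349 -1.838 2.261
v -1.017 -1.457 3.116
v 0.837 -3.223 3.804
v 0.169 -2.842 4.659
v 0.871 -1.514 3.07
v 0.203 -1.134 3.925
v -3.752 0.804 0.876
v -2.692 1.213 1.778
v -3.688 2.55 0.01
v -2.629 2.959 0.912
v -3.151 0.501 0.308
v -2.092 0.91 1.21
v -3.088 2.247 -0.558
v -2.028 2.656 0.344
v -1.058 -2.019 -2.905
v -0.601 -2.603 -2.162
v -1.665 -2.684 -1.571
v -2.122 -2.101 -2.315
v -0.545 -2.132 -1.996
v -1.609 -2.213 -1.405
v -0.606 -1.635 -2.039
v -1.671 -1.716 -1.448
v -0.771 -1.226 -2.28
v -1.836 -1.307 -1.689
v -1.002 -0.999 -2.665
v -2.067 -1.08 -2.074
v -1.246 -1.006 -3.104
v -2.31 -1.087 -2.514
v -1.446 -1.245 -3.498
v -2.51 -1.326 -2.908
v -1.558 -1.661 -3.757
v -2.622 -1.742 -3.166
v -1.555 -2.16 -3.82
v -2.619 -2.241 -3.229
v -1.438 -2.626 -3.673
v -2.502 -2.707 -3.083
v -1.234 -2.954 -3.351
v -2.298 -3.035 -2.761
v -0.99 -3.067 -2.927
v -2.054 -3.148 -2.336
v -0.761 -2.94 -2.498
v -1.826 -3.022 -1.907
v 1.473 1.876 -2.777
v 1.868 2.218 -2.043
v 1.622 0.885 -1.29
v 1.227 0.544 -2.023
v 1.453 2.322 -1.995
v 1.207 0.989 -1.242
v 1.042 2.324 -2.125
v 0.796 0.991 -1.372
v 0.73 2.223 -2.405
v 0.484 0.891 -1.652
v 0.589 2.043 -2.77
v 0.343 0.711 -2.017
v 0.65 1.825 -3.136
v 0.404 0.493 -2.383
v 0.899 1.618 -3.42
v 0.653 0.286 -2.667
v 1.28 1.471 -3.557
v 1.034 0.139 -2.804
v 1.705 1.416 -3.514
v 1.459 0.084 -2.761
v 2.077 1.467 -3.303
v 1.831 0.135 -2.55
v 2.311 1.611 -2.971
v 2.065 0.279 -2.218
v 2.352 1.816 -2.595
v 2.106 0.484 -1.842
v 2.193 2.035 -2.26
v 1.947 0.703 -1.507
f 2 1 4
f 2 4 3
f 4 1 5
f 4 5 3
f 5 1 6
f 5 6 3
f 6 1 7
f 6 7 3
f 7 1 8
f 7 8 3
f 8 1 9
f 8 9 3
f 9 1 10
f 9 10 3
f 10 1 11
f 10 11 3
f 11 1 12
f 11 12 3
f 12 1 13
f 12 13 3
f 13 1 14
f 13 14 3
f 14 1 15
f 14 15 3
f 15 1 2
f 15 2 3
f 17 19 16
f 20 17 16
f 16 19 18
f 18 20 16
f 17 23 19
f 21 17 20
f 21 23 17
f 19 23 18
f 22 20 18
f 18 23 22
f 22 21 20
f 23 21 22
f 25 27 24
f 28 25 24
f 24 27 26
f 26 28 24
f 25 31 27
f 29 25 28
f 29 31 25
f 27 31 26
f 30 28 26
f 26 31 30
f 30 29 28
f 31 29 30
f 33 32 36
f 33 36 34
f 34 36 37
f 34 37 35
f 36 32 38
f 36 38 37
f 37 38 39
f 37 39 35
f 38 32 40
f 38 40 39
f 39 40 41
f 39 41 35
f 40 32 42
f 40 42 41
f 41 42 43
f 41 43 35
f 42 32 44
f 42 44 43
f 43 44 45
f 43 45 35
f 44 32 46
f 44 46 45
f 45 46 47
f 45 47 35
f 46 32 48
f 46 48 47
f 47 48 49
f 47 49 35
f 48 32 50
f 48 50 49
f 49 50 51
f 49 51 35
f 50 32 52
f 50 52 51
f 51 52 53
f 51 53 35
f 52 32 54
f 52 54 53
f 53 54 55
f 53 55 35
f 54 32 56
f 54 56 55
f 55 56 57
f 55 57 35
f 56 32 58
f 56 58 57
f 57 58 59
f 57 59 35
f 58 32 33
f 58 33 59
f 59 33 34
f 59 34 35
f 61 60 64
f 61 64 62
f 62 64 65
f 62 65 63
f 64 60 66
f 64 66 65
f 65 66 67
f 65 67 63
f 66 60 68
f 66 68 67
f 67 68 69
f 67 69 63
f 68 60 70
f 68 70 69
f 69 70 71
f 69 71 63
f 70 60 72
f 70 72 71
f 71 72 73
f 71 73 63
f 72 60 74
f 72 74 73
f 73 74 75
f 73 75 63
f 74 60 76
f 74 76 75
f 75 76 77
f 75 77 63
f 76 60 78
f 76 78 77
f 77 78 79
f 77 79 63
f 78 60 80
f 78 80 79
f 79 80 81
f 79 81 63
f 80 60 82
f 80 82 81
f 81 82 83
f 81 83 63
f 82 60 84
f 82 84 83
f 83 84 85
f 83 85 63
f 84 60 86
f 84 86 85
f 85 86 87
f 85 87 63
f 86 60 61
f 86 61 87
f 87 61 62
f 87 62 63

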